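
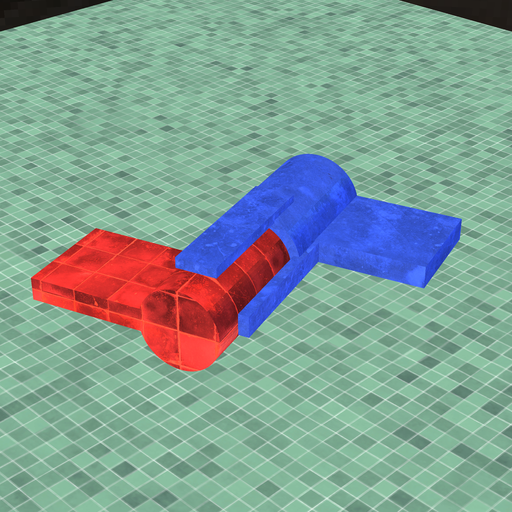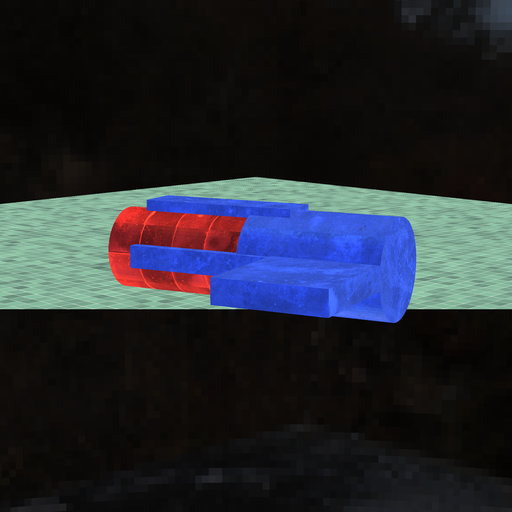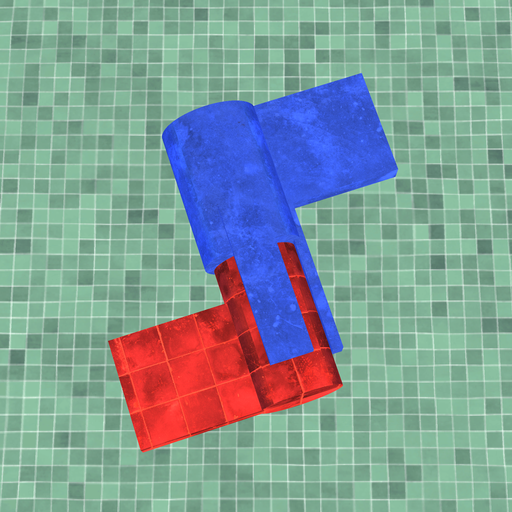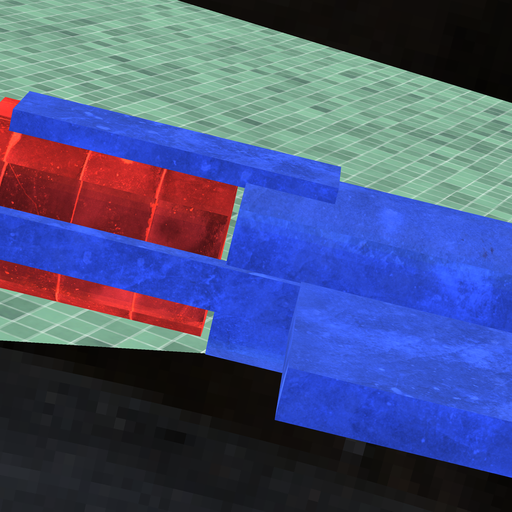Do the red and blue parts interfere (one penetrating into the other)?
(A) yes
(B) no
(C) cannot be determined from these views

(B) no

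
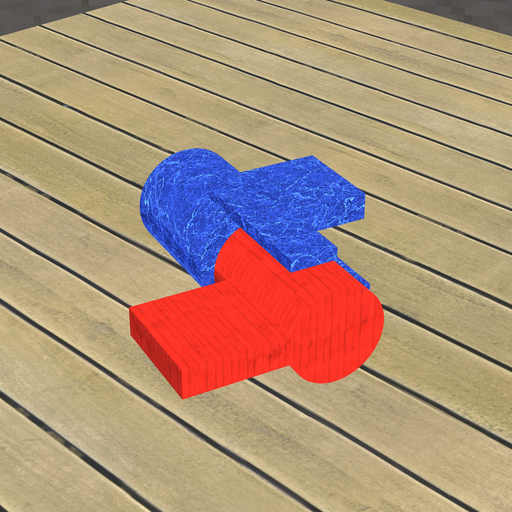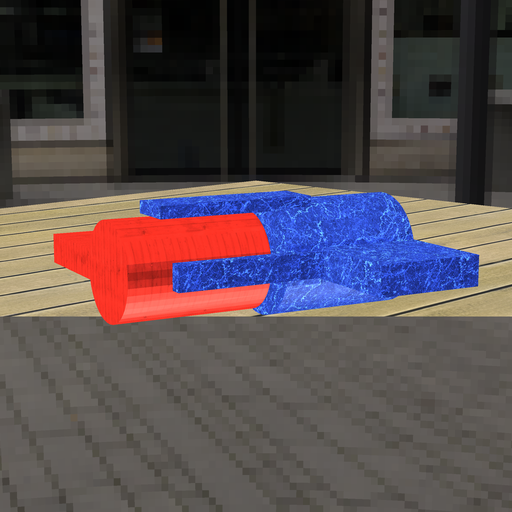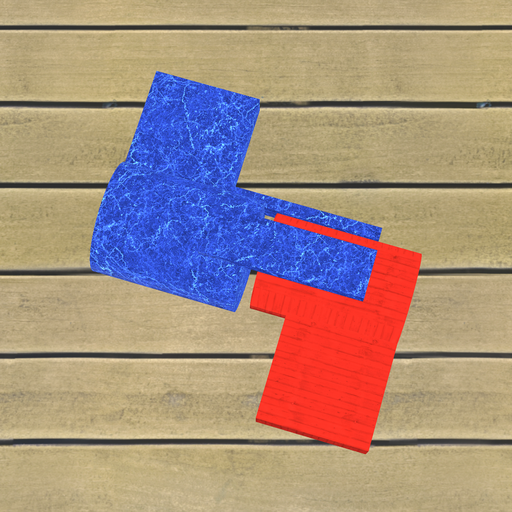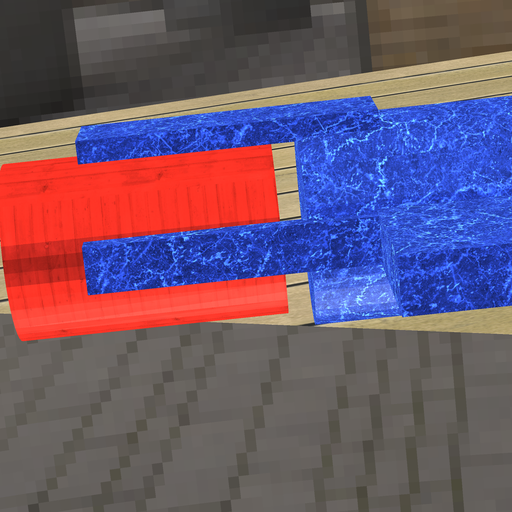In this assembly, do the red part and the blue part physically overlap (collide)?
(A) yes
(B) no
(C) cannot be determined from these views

(B) no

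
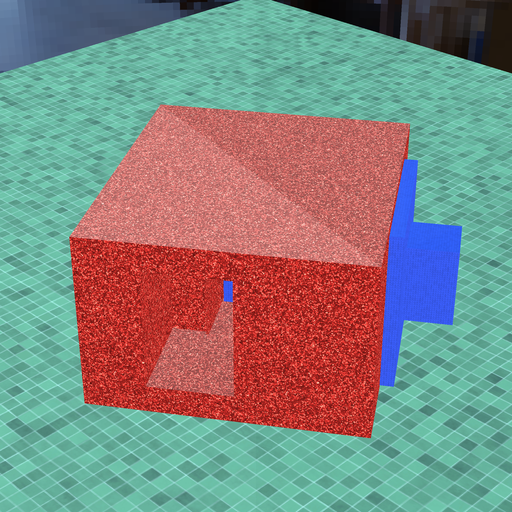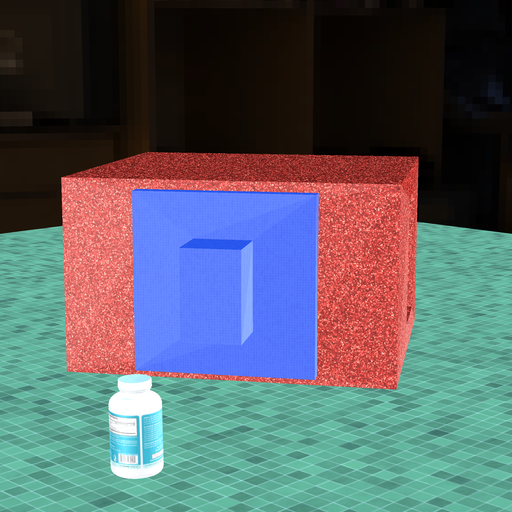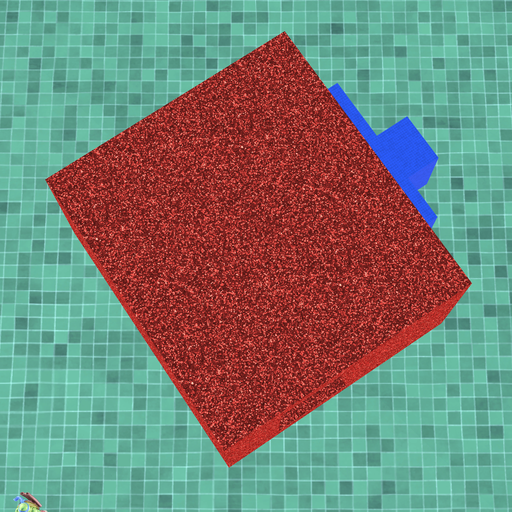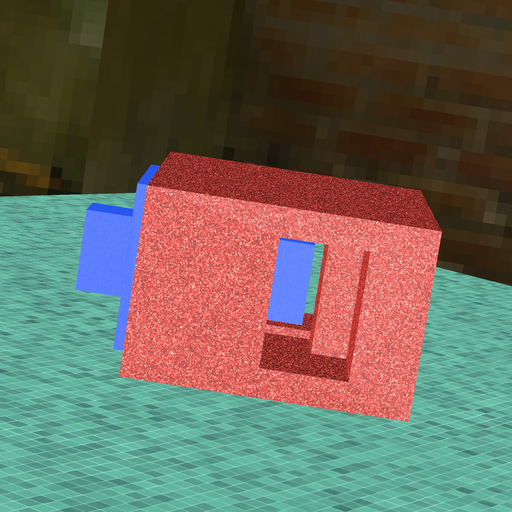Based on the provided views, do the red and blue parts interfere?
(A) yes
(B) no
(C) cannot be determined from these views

(B) no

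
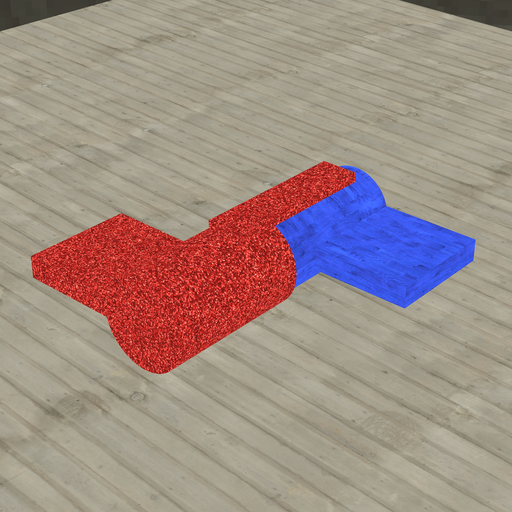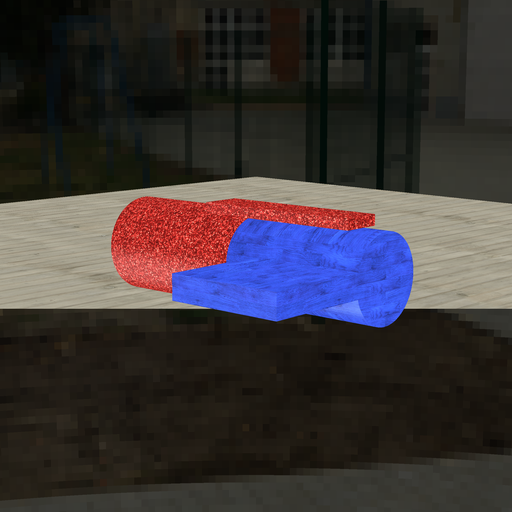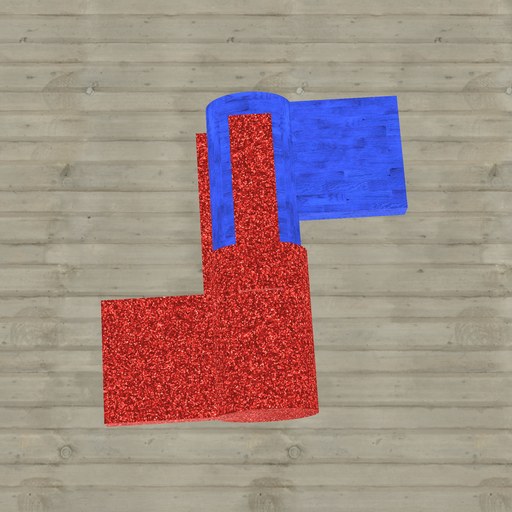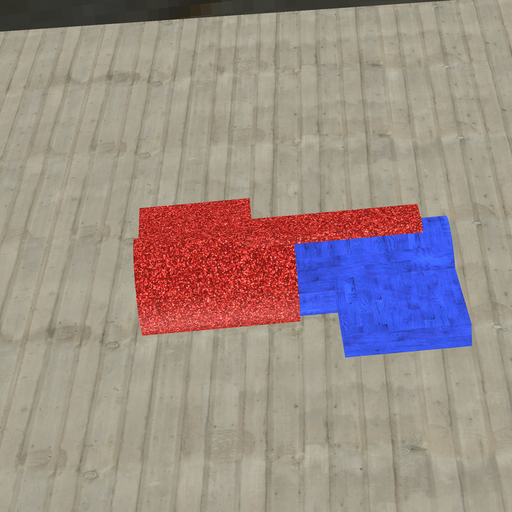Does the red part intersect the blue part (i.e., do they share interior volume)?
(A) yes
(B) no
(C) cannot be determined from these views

(A) yes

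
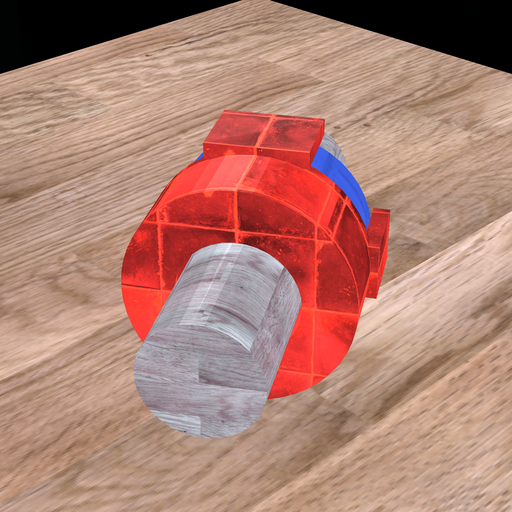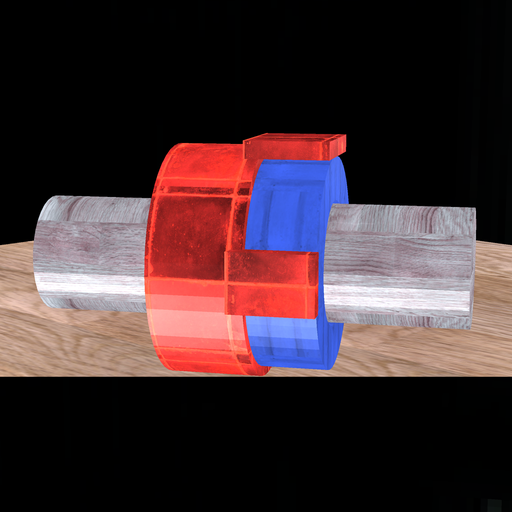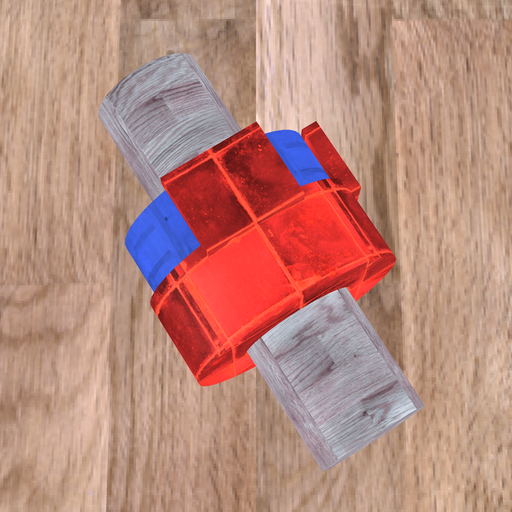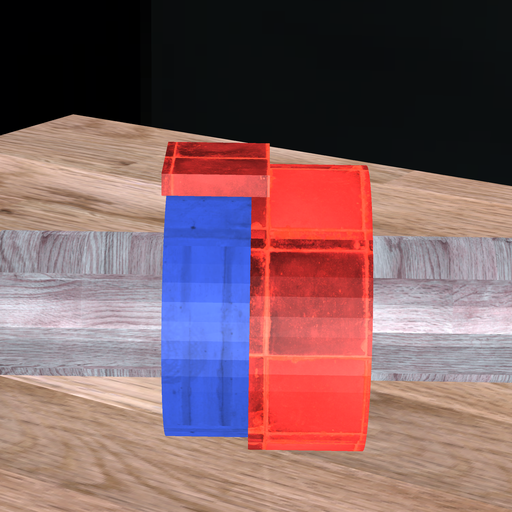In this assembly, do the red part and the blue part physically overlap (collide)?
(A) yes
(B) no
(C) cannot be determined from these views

(A) yes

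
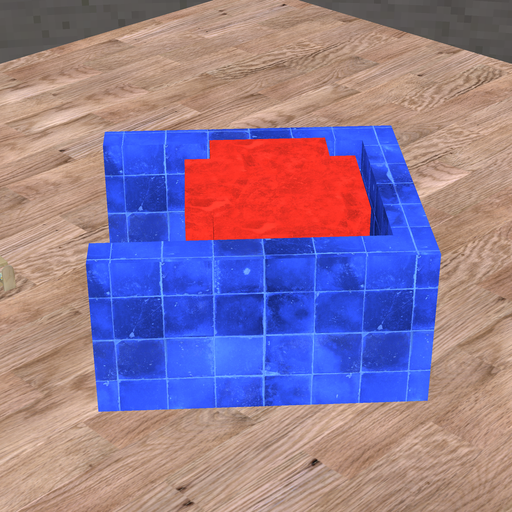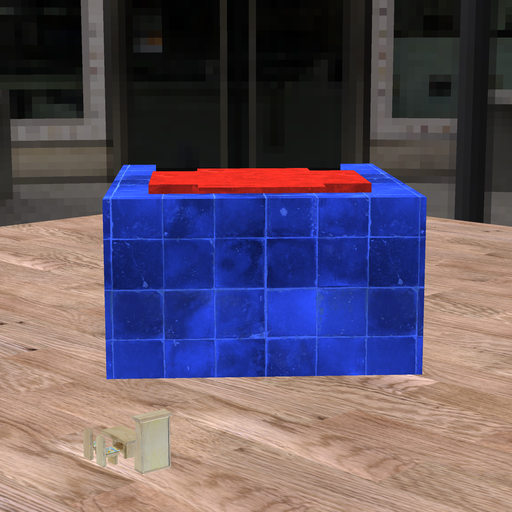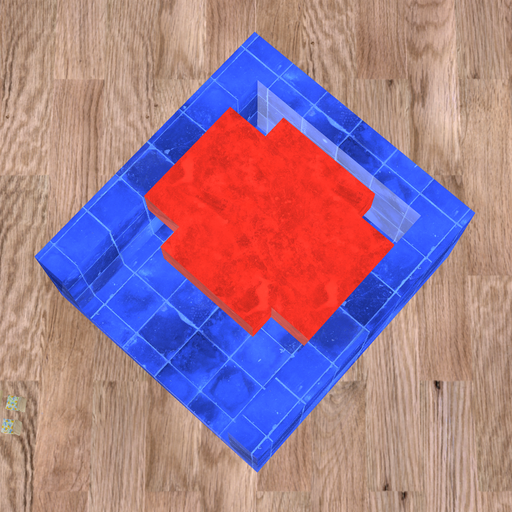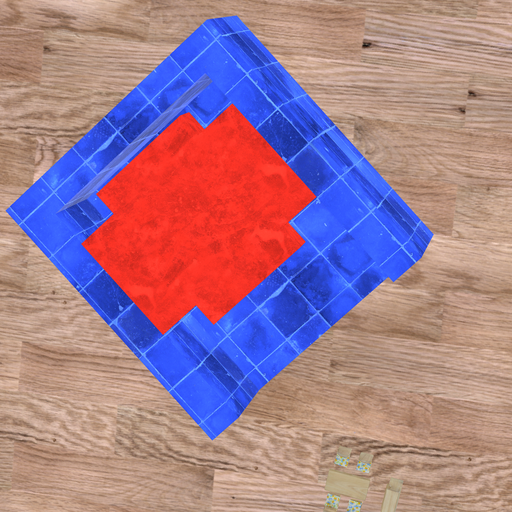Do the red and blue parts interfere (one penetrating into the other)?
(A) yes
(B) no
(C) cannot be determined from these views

(B) no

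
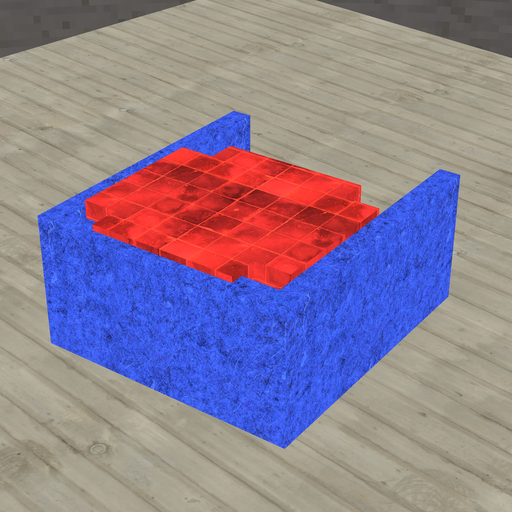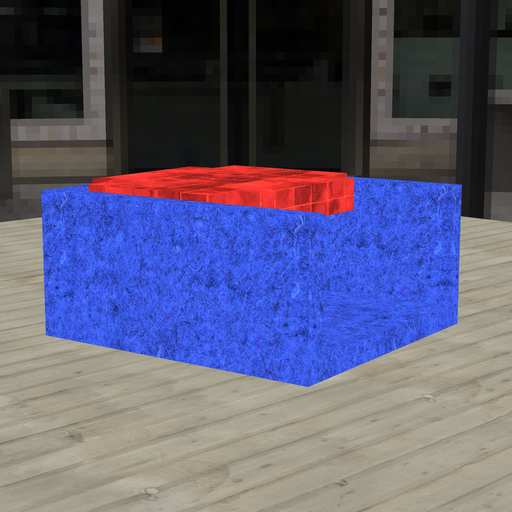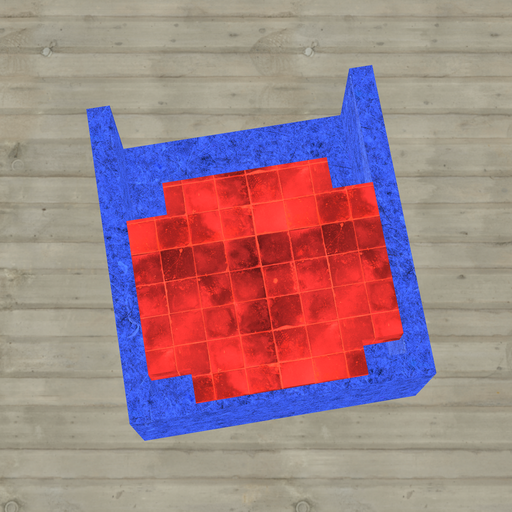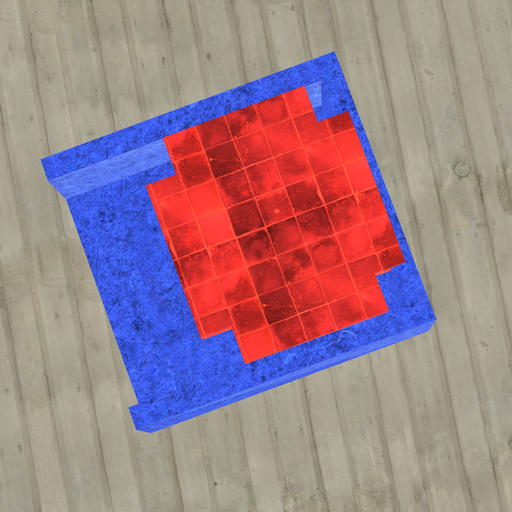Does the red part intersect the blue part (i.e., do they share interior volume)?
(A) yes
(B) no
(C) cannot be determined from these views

(A) yes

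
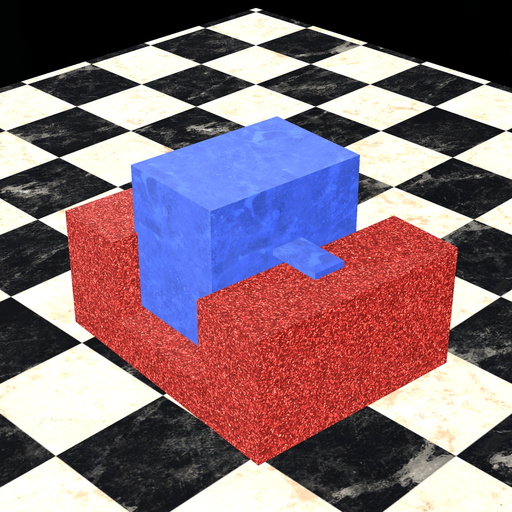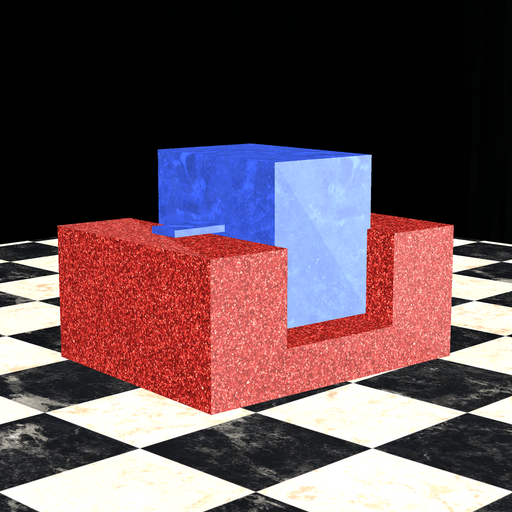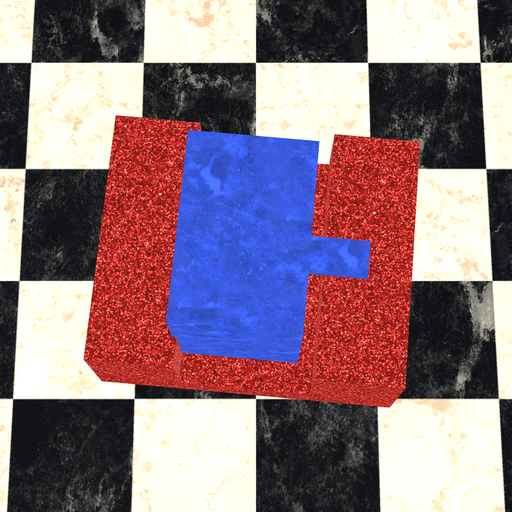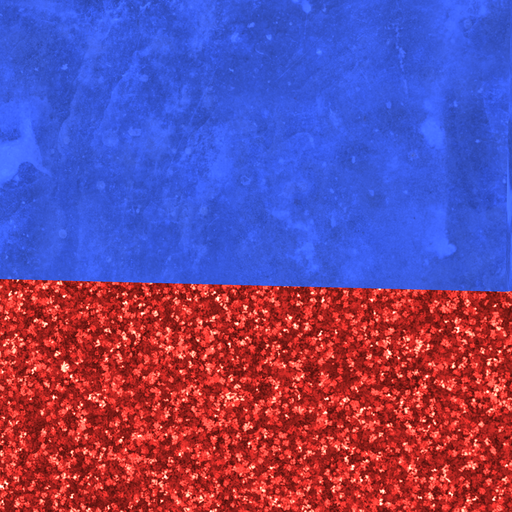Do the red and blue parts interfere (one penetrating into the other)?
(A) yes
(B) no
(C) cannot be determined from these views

(A) yes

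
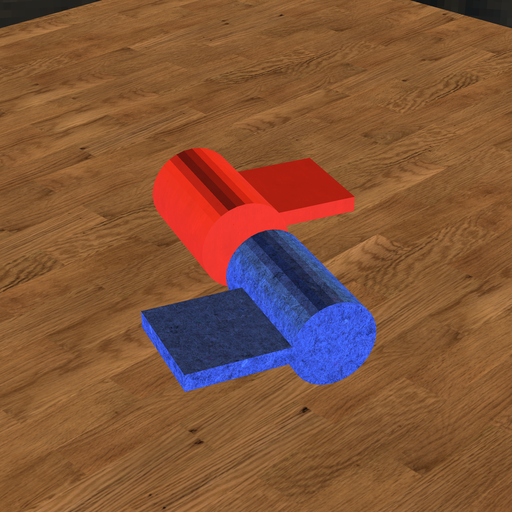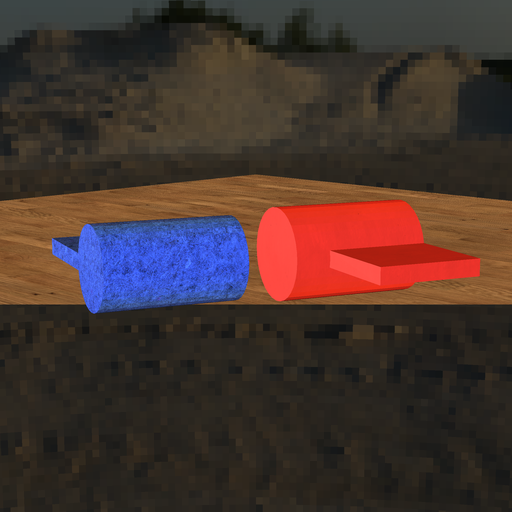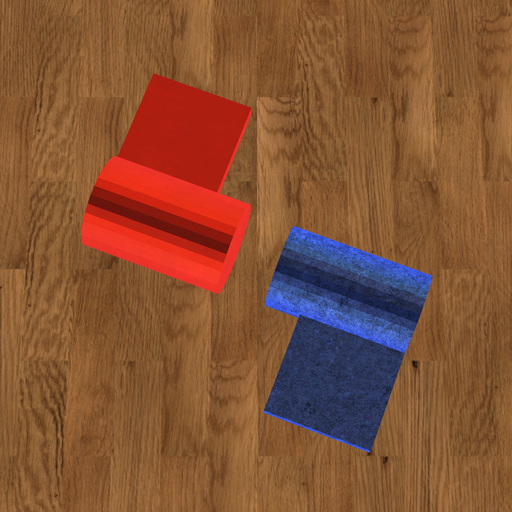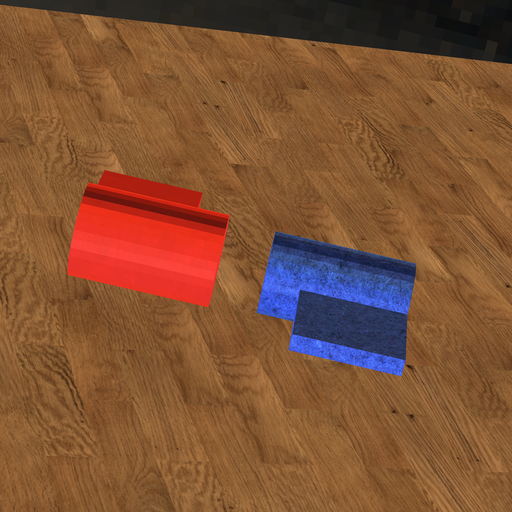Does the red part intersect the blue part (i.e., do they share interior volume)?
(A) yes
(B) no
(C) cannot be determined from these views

(B) no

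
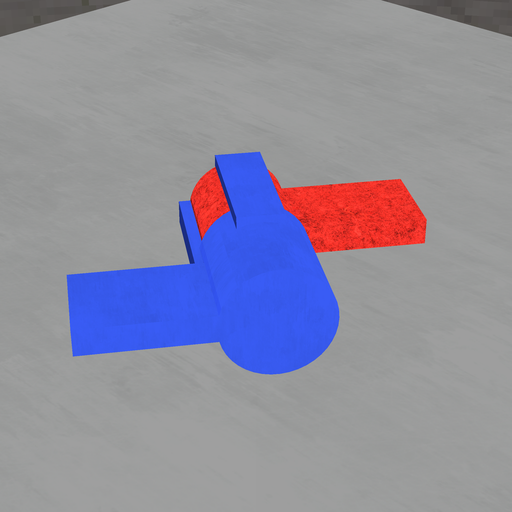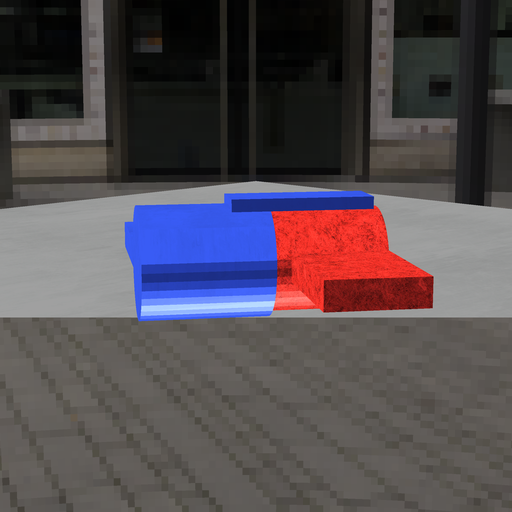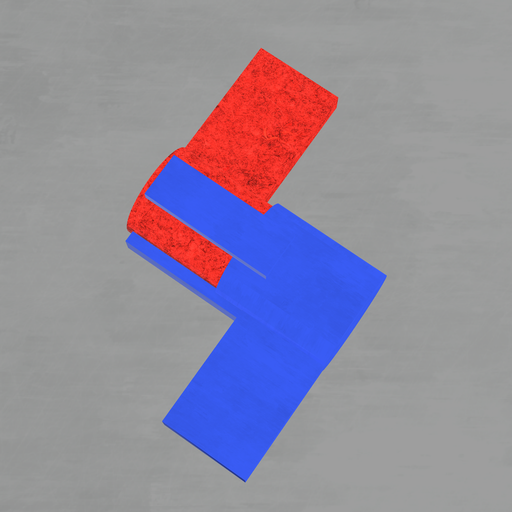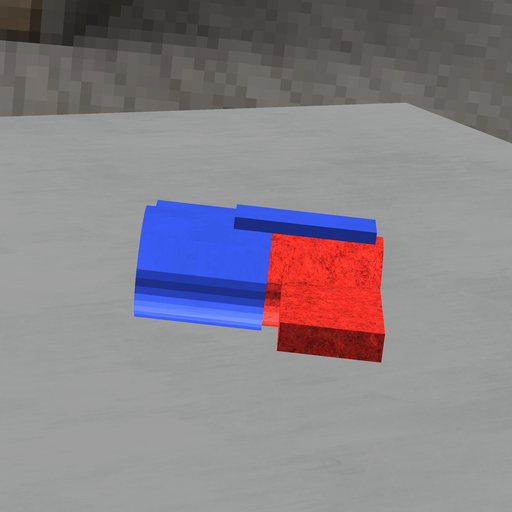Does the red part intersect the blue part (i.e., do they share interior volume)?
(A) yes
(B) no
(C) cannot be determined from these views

(A) yes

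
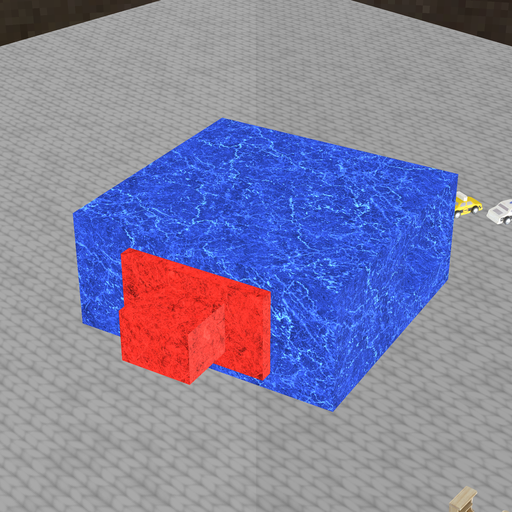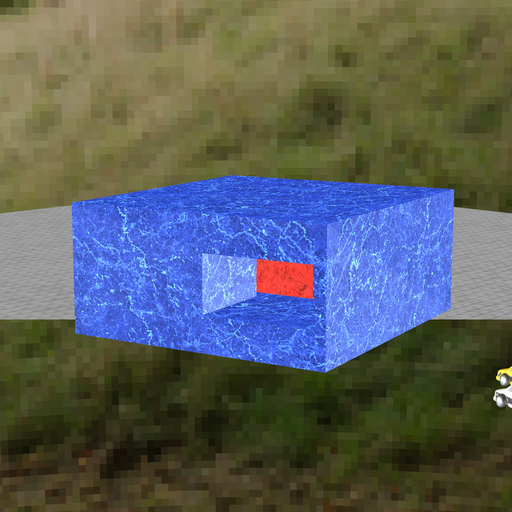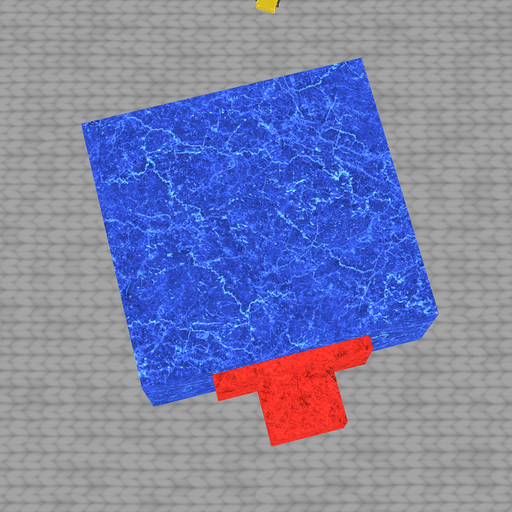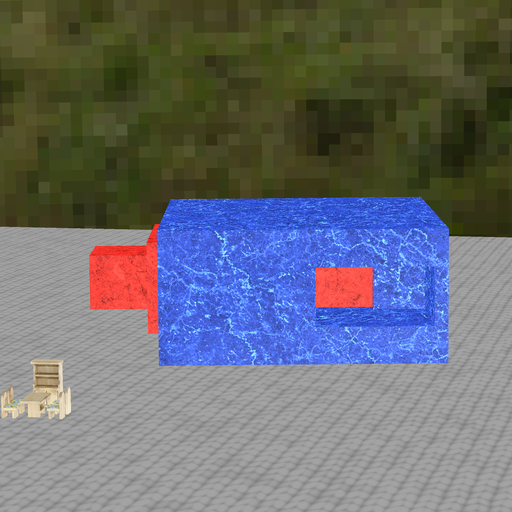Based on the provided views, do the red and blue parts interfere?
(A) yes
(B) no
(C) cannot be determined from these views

(A) yes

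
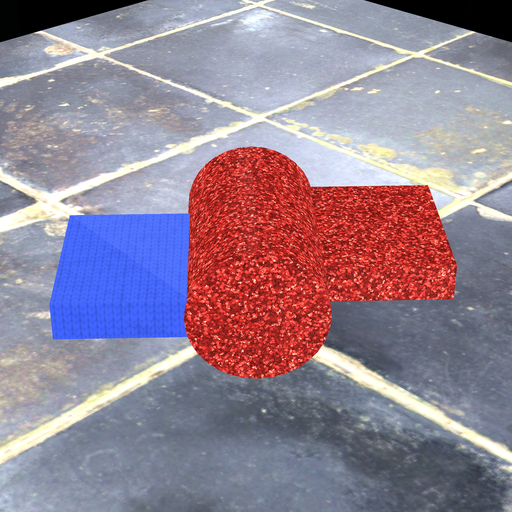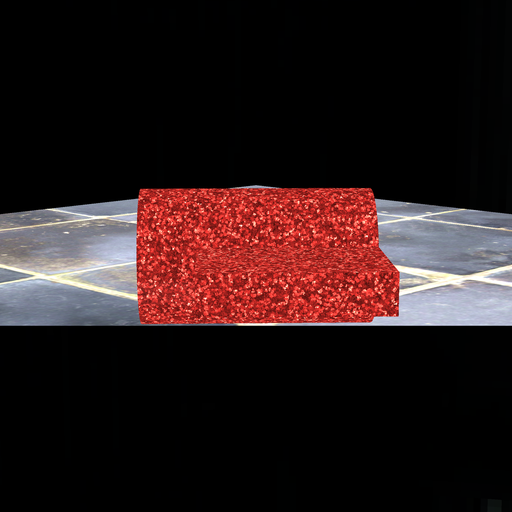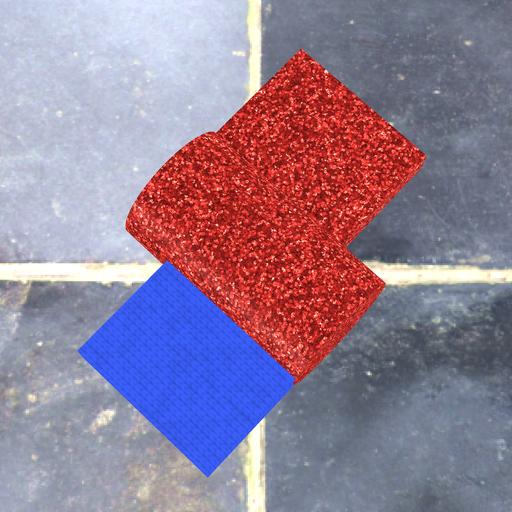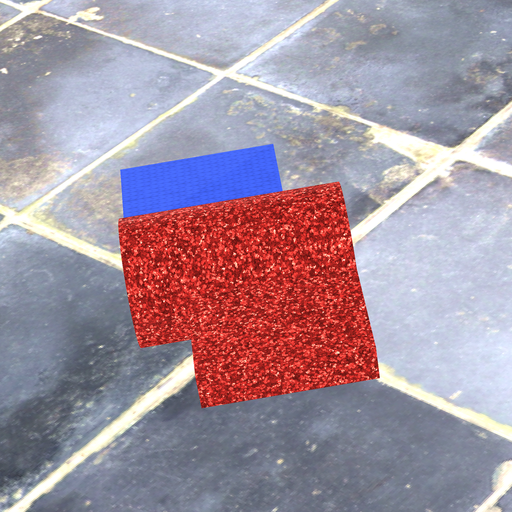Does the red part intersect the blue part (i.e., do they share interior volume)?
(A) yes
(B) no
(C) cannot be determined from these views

(A) yes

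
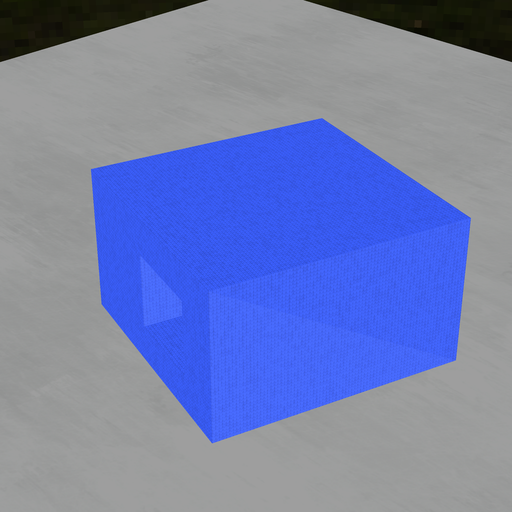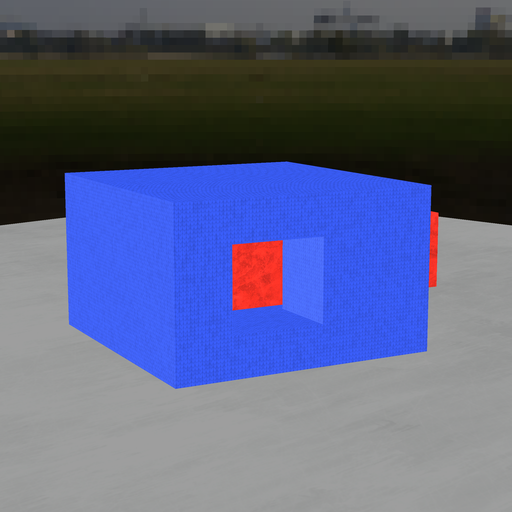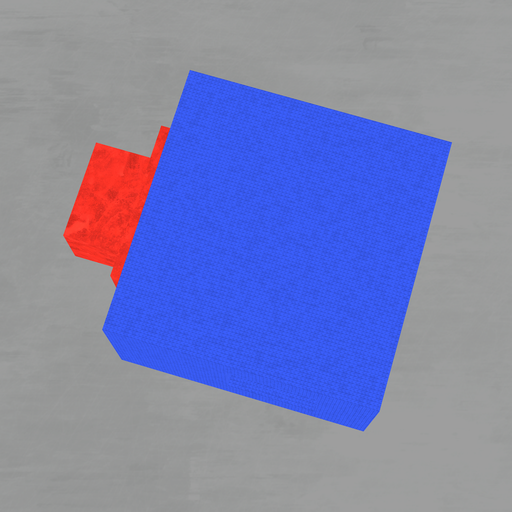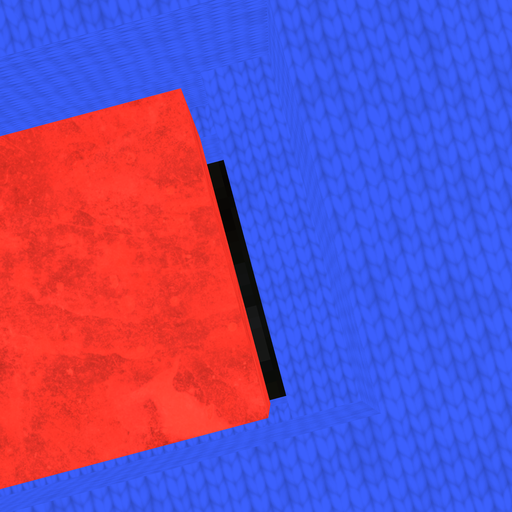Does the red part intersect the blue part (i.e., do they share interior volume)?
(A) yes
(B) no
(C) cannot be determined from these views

(B) no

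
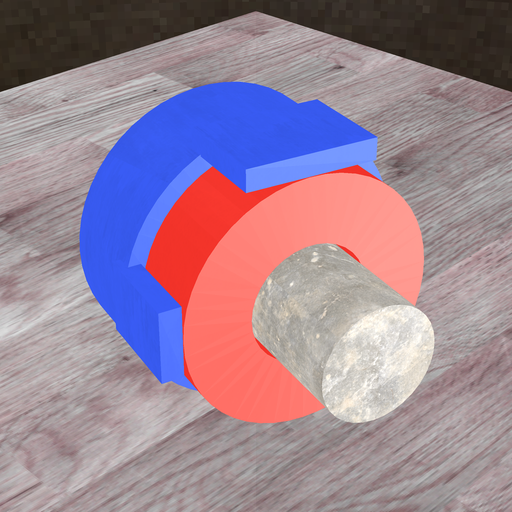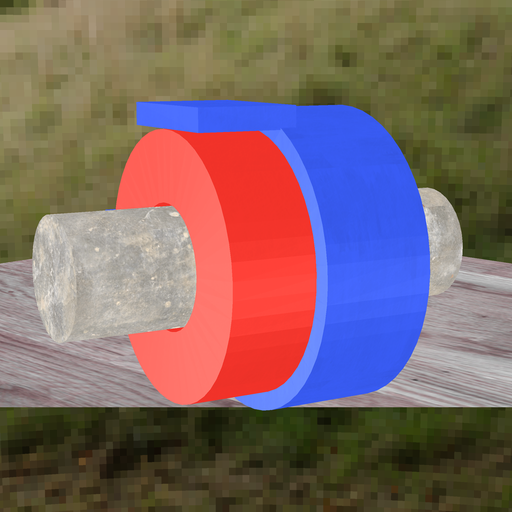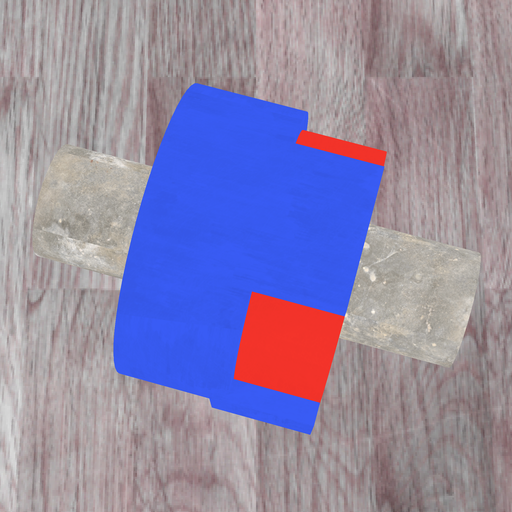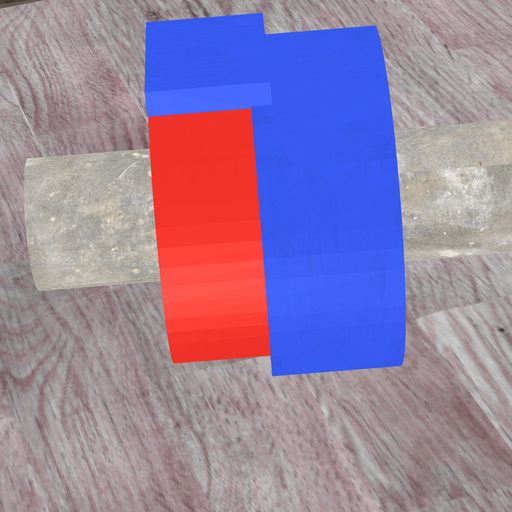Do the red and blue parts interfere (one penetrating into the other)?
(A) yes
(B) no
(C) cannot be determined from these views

(A) yes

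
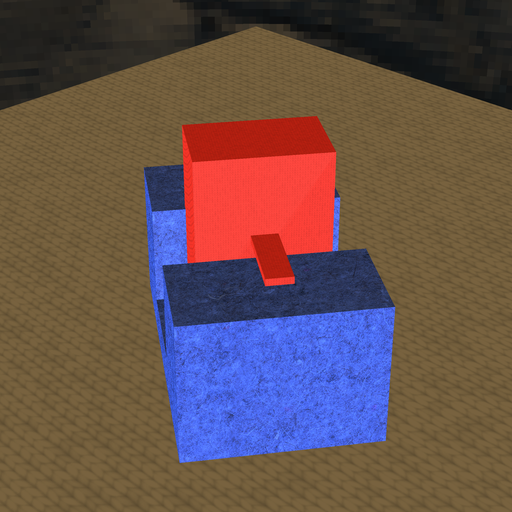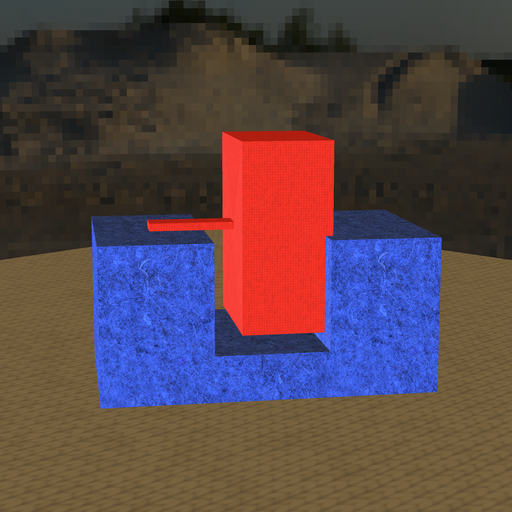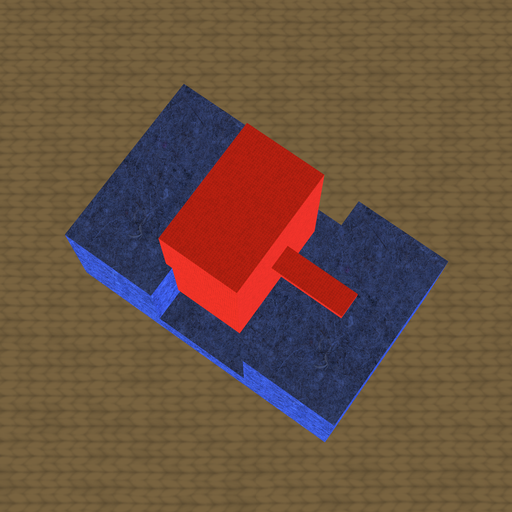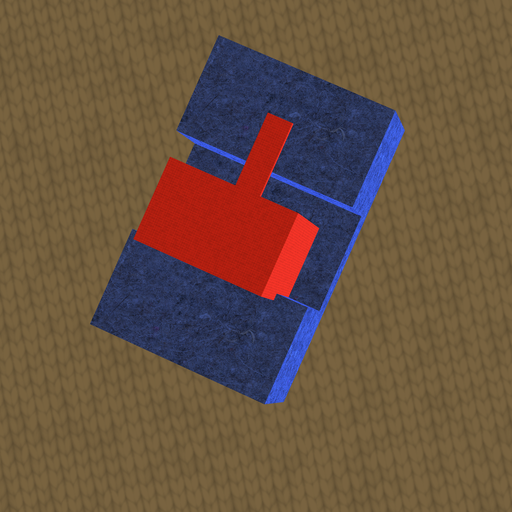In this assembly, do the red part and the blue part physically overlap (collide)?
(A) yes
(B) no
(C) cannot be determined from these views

(A) yes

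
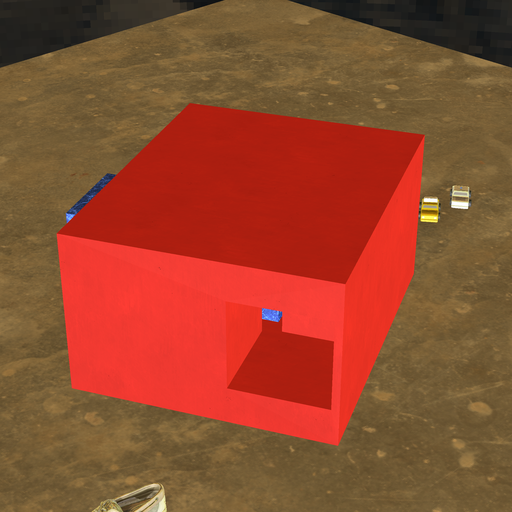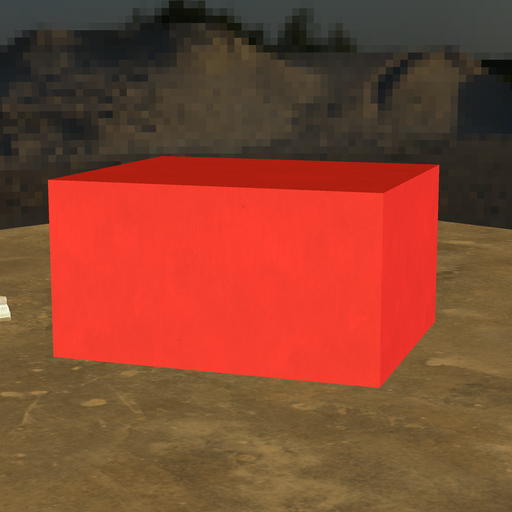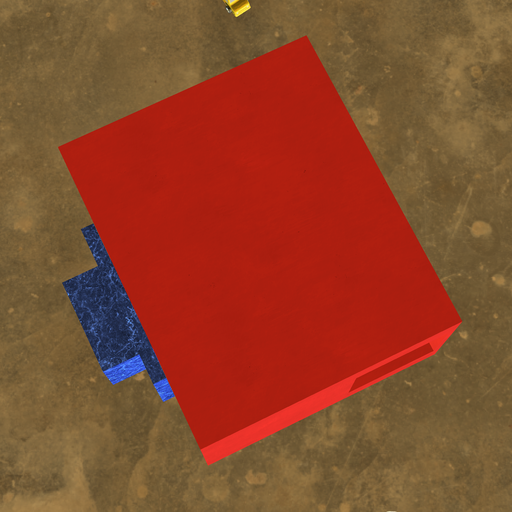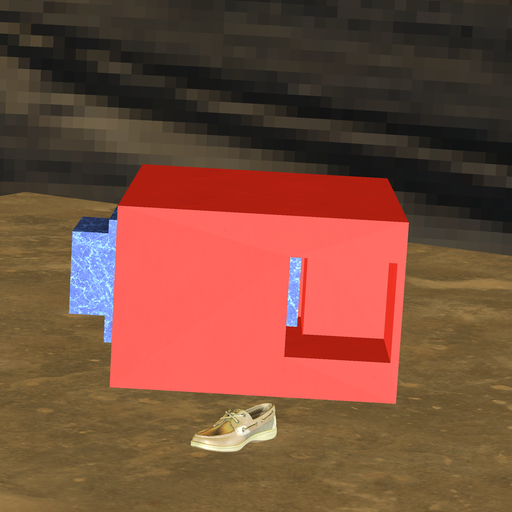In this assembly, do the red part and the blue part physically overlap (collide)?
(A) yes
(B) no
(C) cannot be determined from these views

(B) no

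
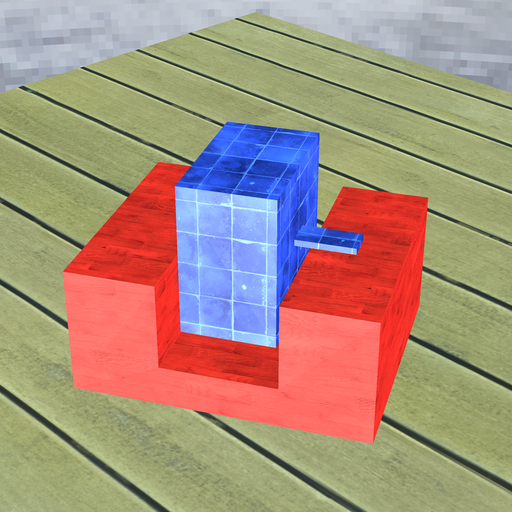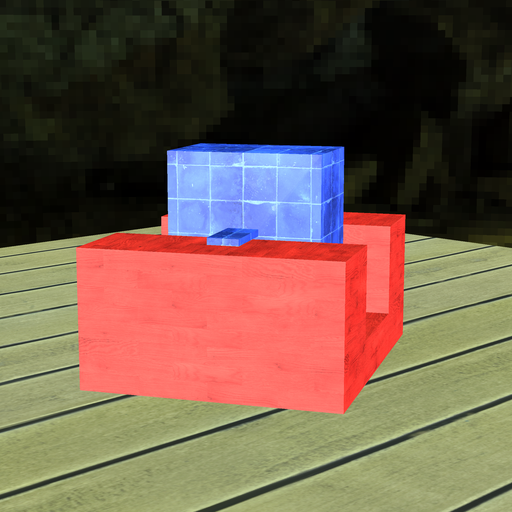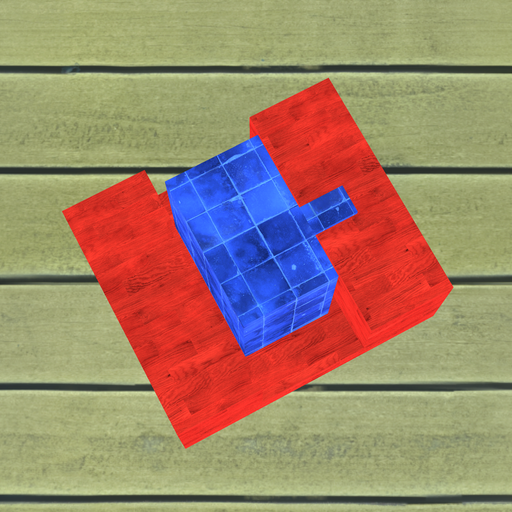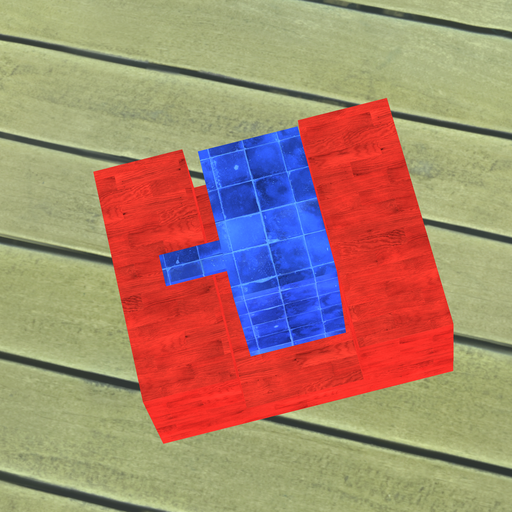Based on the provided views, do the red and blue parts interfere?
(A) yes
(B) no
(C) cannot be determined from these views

(B) no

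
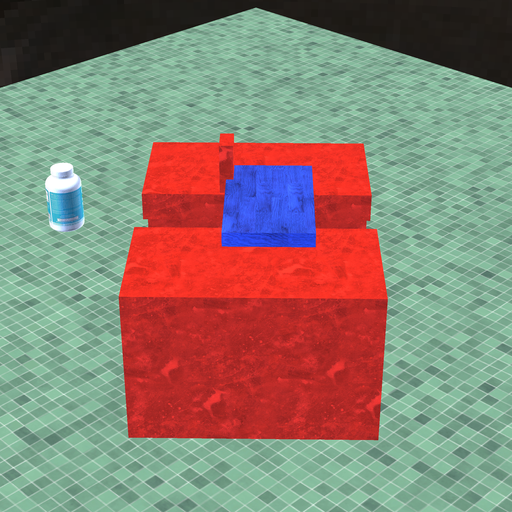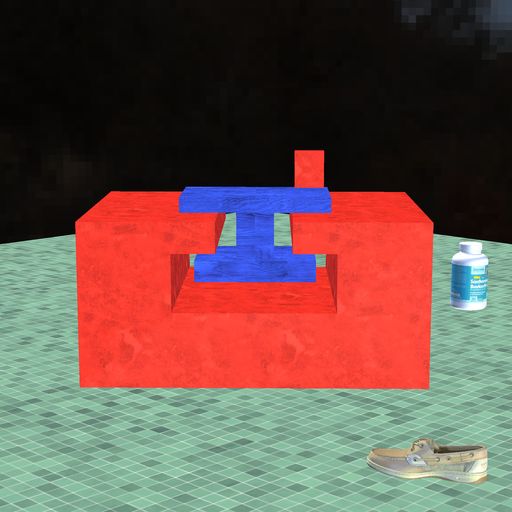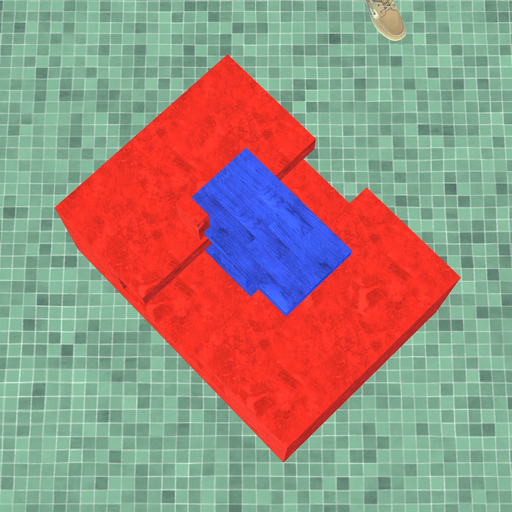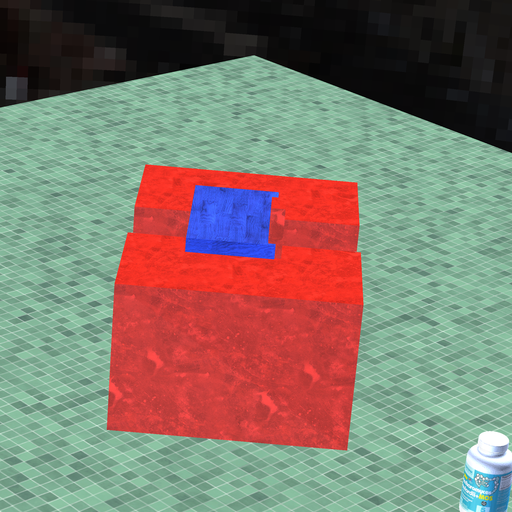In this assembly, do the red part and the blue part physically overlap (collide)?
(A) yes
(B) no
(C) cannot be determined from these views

(A) yes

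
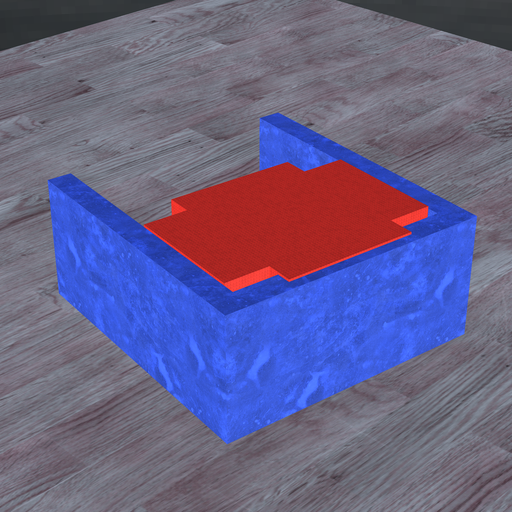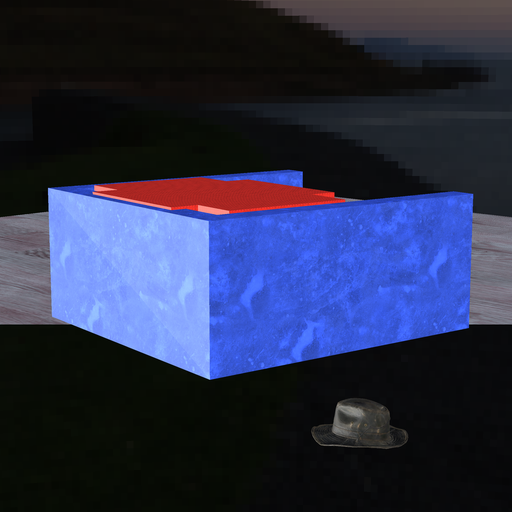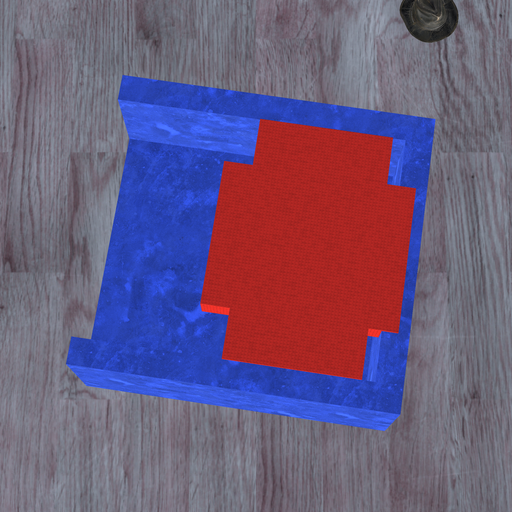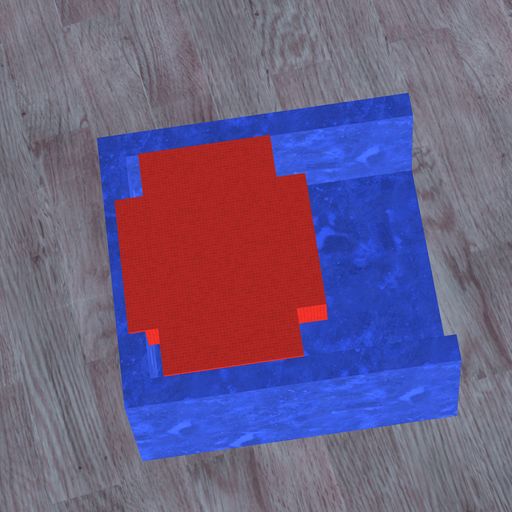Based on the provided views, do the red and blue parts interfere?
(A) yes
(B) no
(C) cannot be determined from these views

(A) yes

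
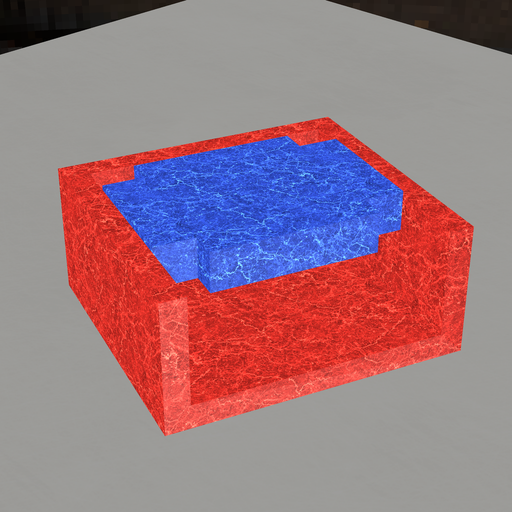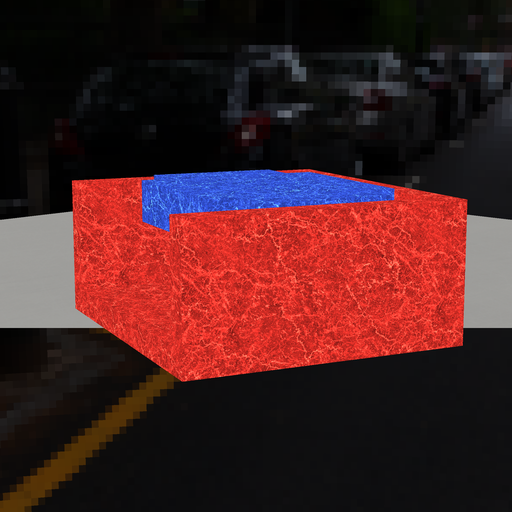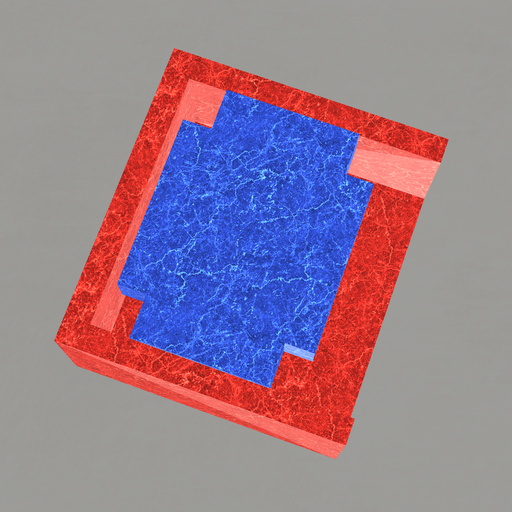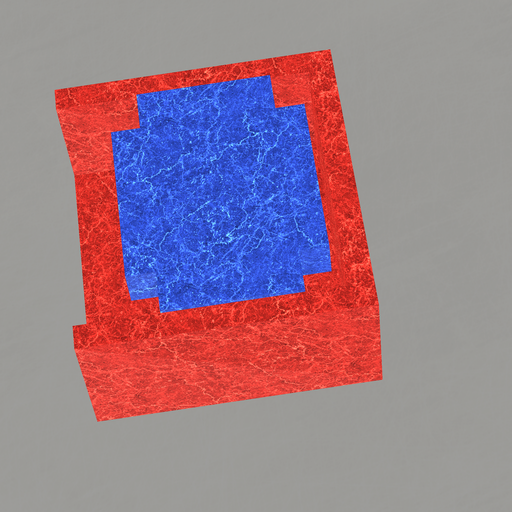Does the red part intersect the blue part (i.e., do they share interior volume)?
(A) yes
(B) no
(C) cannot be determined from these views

(B) no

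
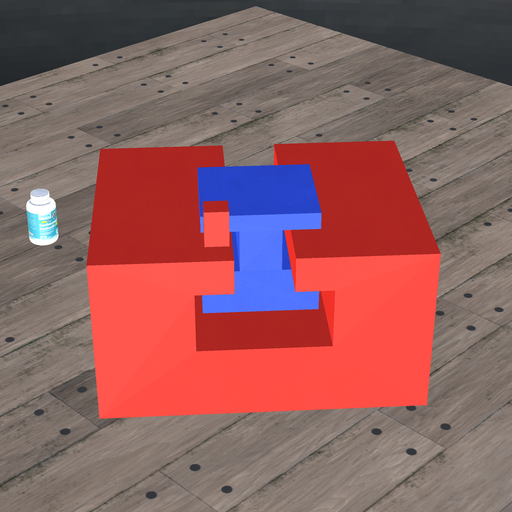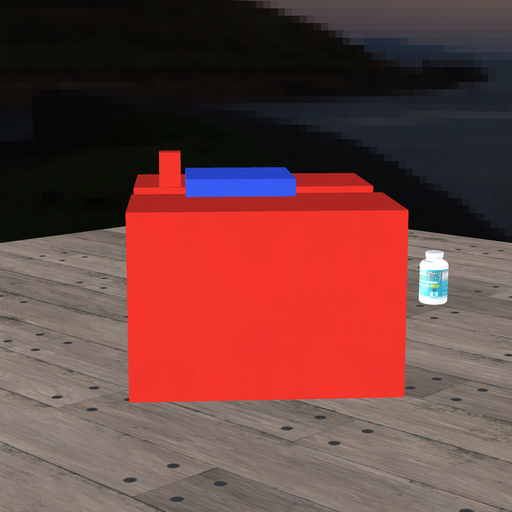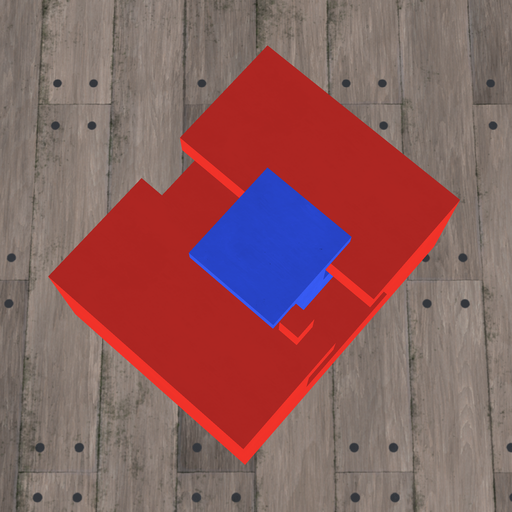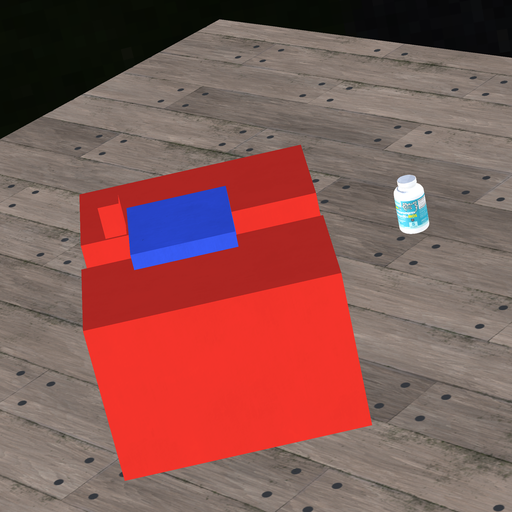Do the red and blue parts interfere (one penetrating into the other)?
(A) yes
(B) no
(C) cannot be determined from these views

(B) no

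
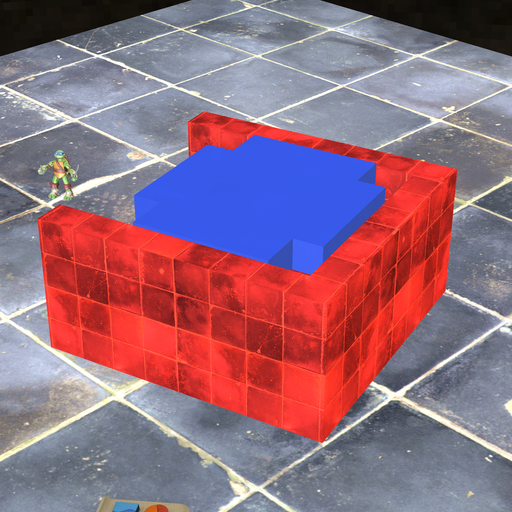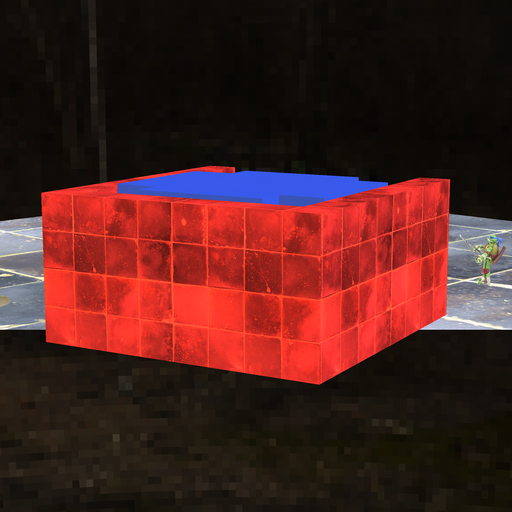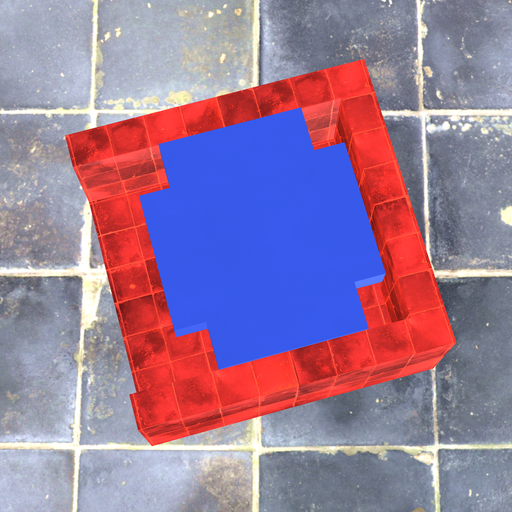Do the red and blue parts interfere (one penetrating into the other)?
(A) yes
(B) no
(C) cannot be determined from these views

(B) no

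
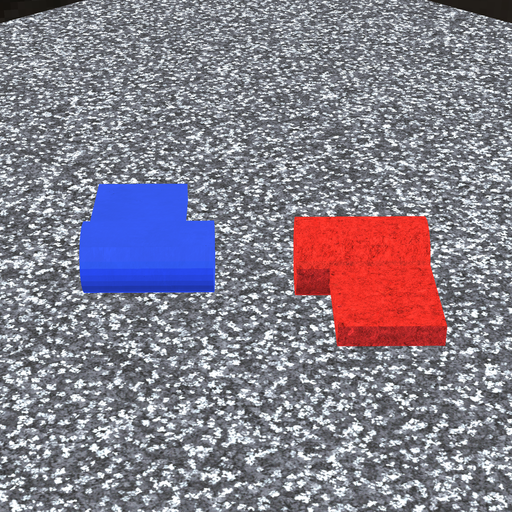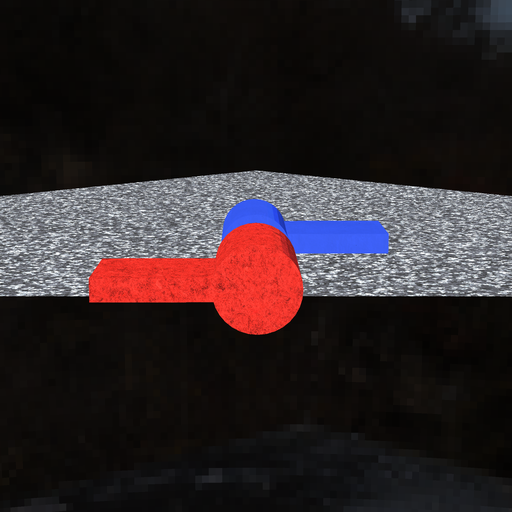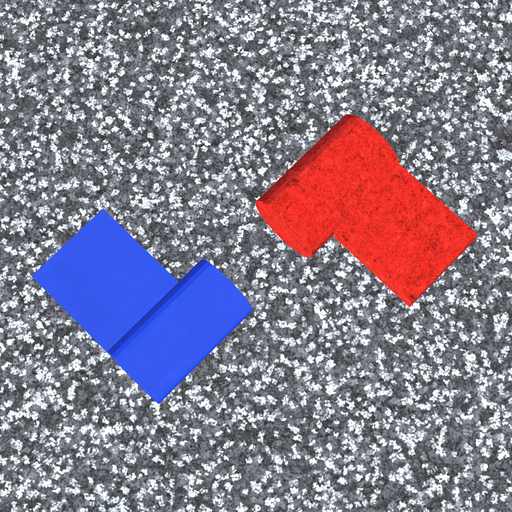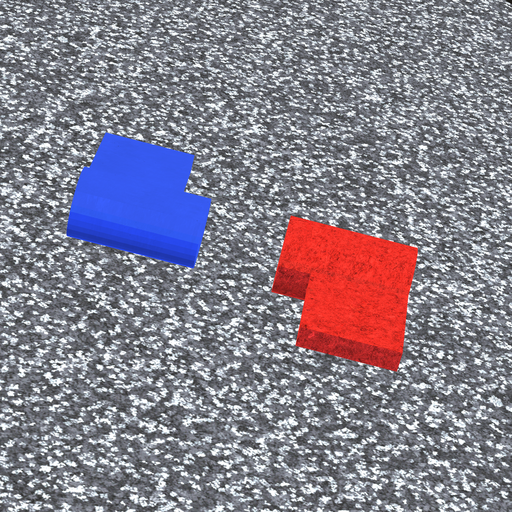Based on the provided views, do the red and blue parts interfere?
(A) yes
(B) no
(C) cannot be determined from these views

(B) no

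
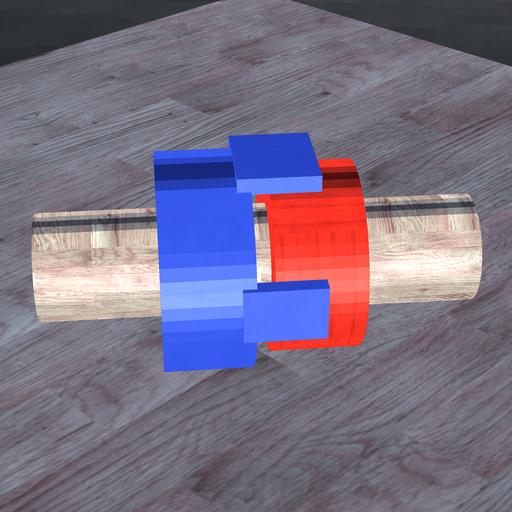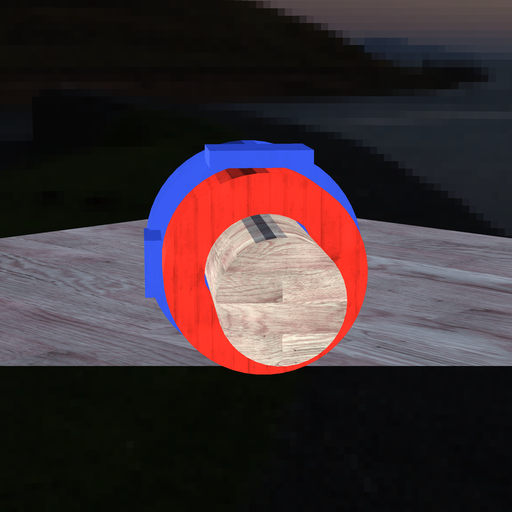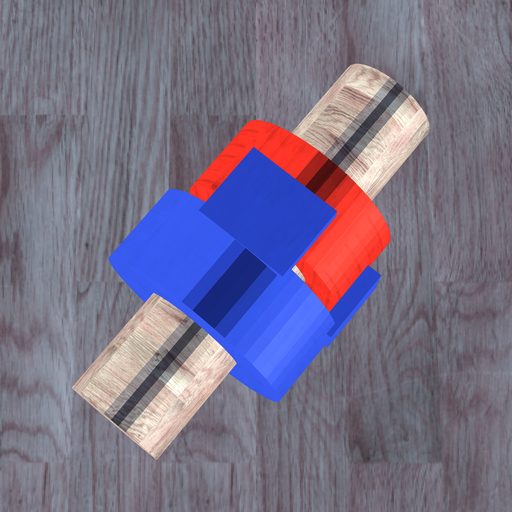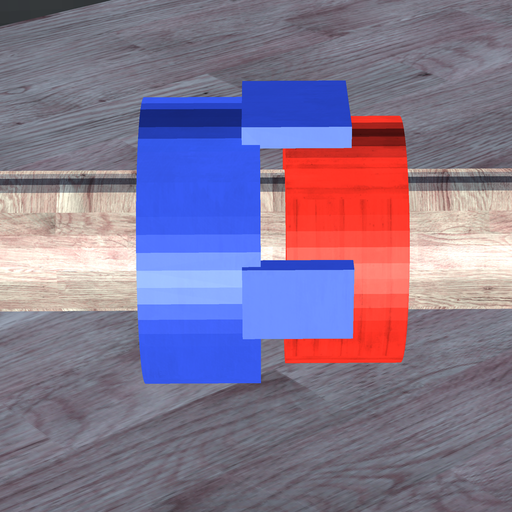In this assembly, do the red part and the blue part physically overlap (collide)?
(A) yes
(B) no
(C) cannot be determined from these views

(B) no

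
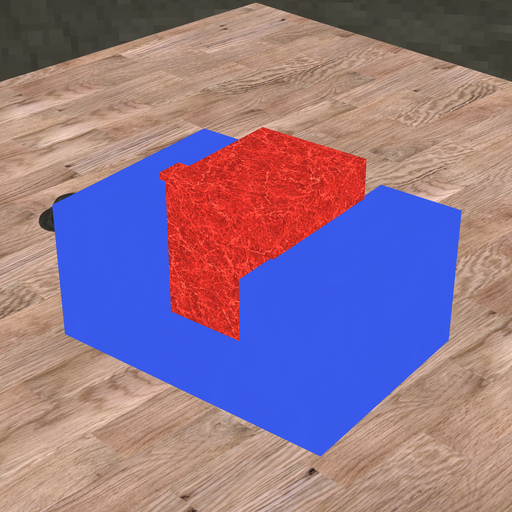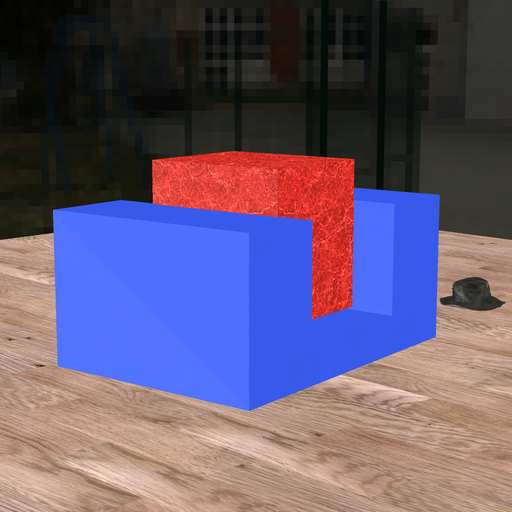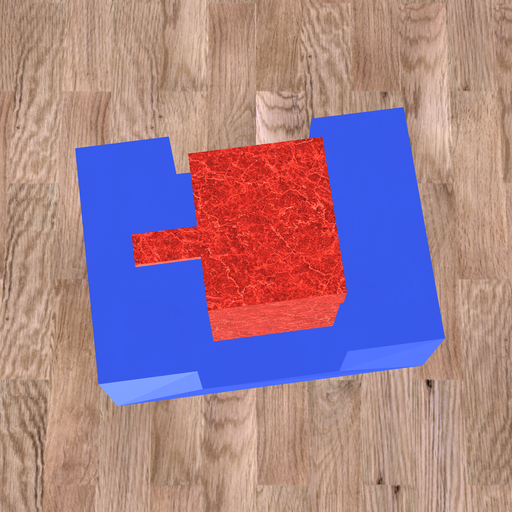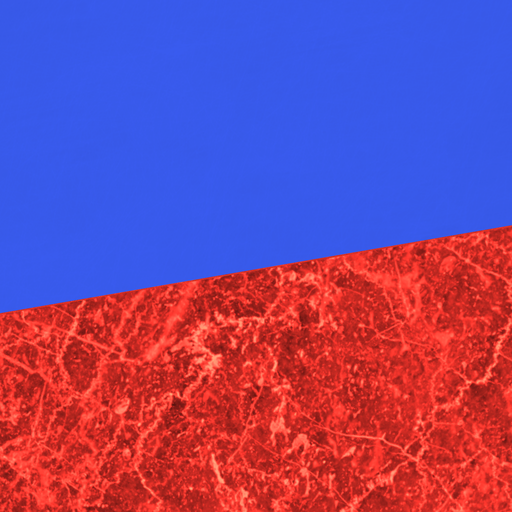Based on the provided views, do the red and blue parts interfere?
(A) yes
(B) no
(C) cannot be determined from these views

(A) yes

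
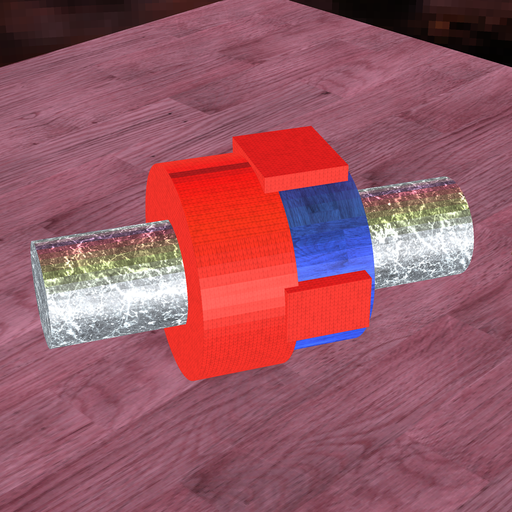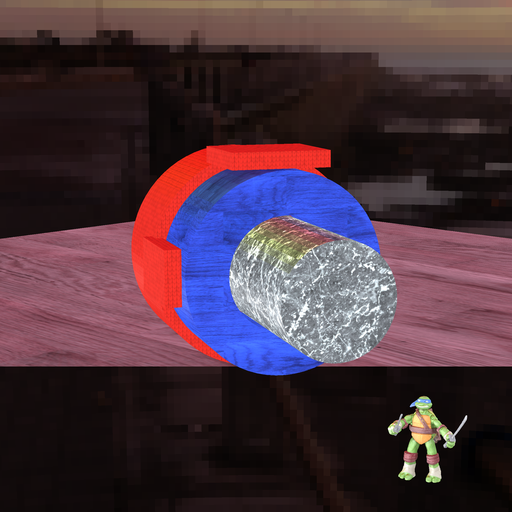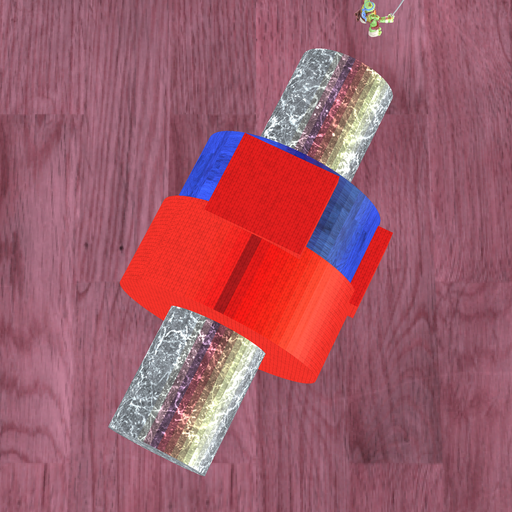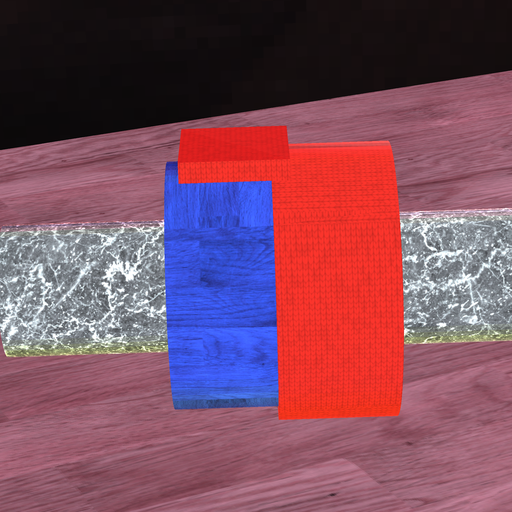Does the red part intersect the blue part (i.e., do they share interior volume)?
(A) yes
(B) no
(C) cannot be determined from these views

(A) yes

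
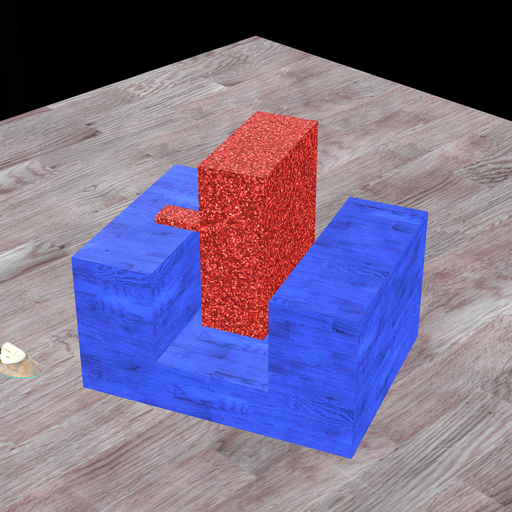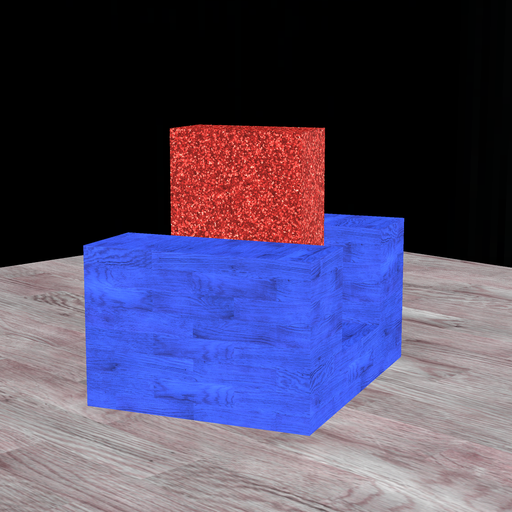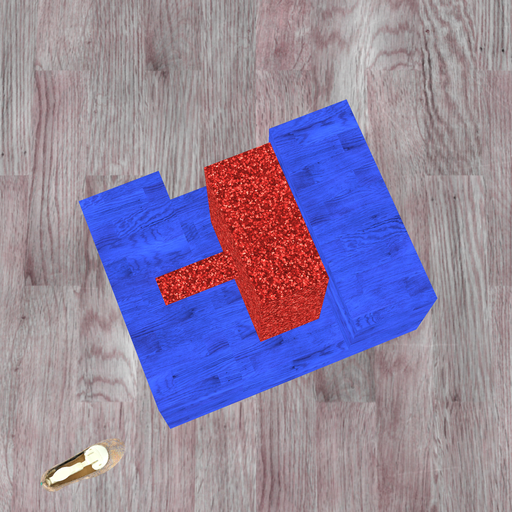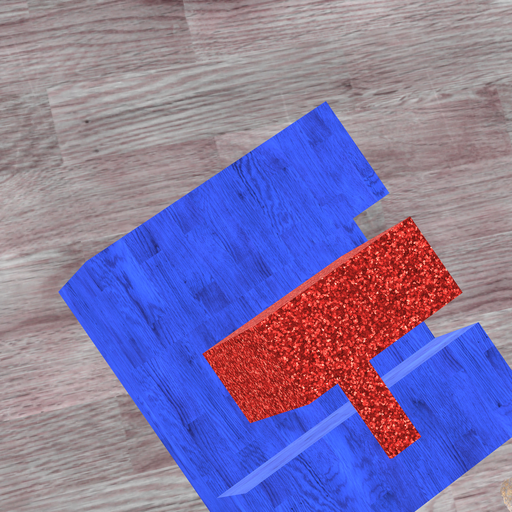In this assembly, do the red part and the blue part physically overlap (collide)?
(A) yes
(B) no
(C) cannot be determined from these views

(B) no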